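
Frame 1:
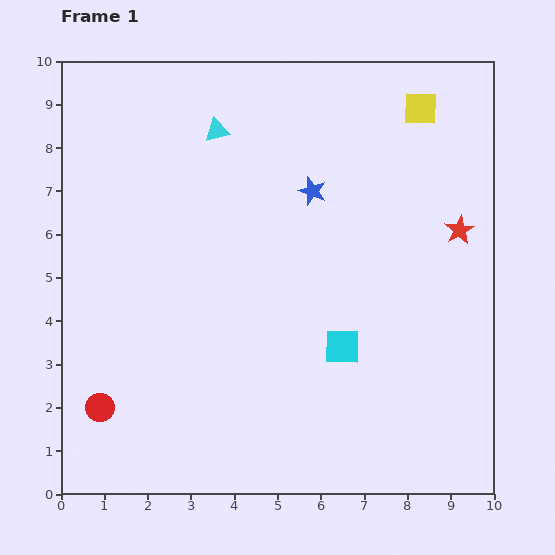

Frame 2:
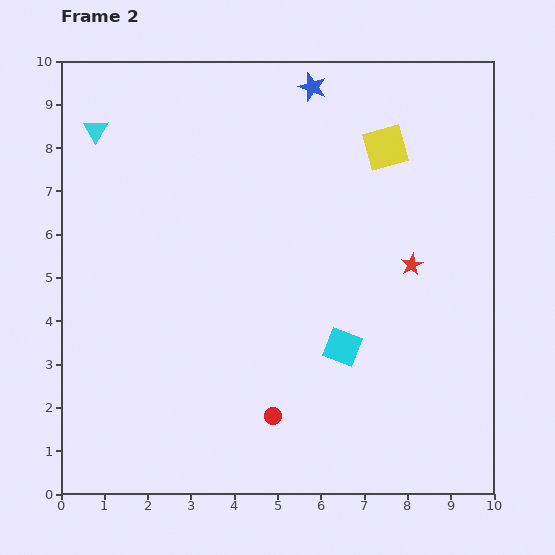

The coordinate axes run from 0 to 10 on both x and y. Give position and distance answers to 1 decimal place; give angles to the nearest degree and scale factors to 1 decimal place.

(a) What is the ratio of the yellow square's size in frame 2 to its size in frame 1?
1.3×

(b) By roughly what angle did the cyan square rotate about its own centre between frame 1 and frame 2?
20° clockwise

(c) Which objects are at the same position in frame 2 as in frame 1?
the cyan square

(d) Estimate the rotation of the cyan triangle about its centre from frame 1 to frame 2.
47° counter-clockwise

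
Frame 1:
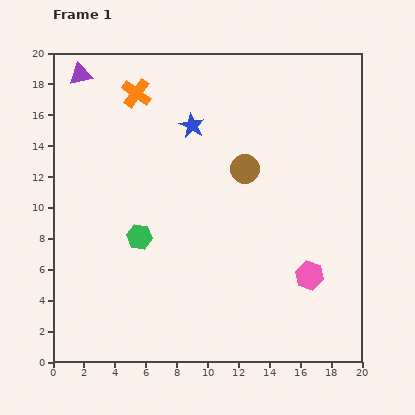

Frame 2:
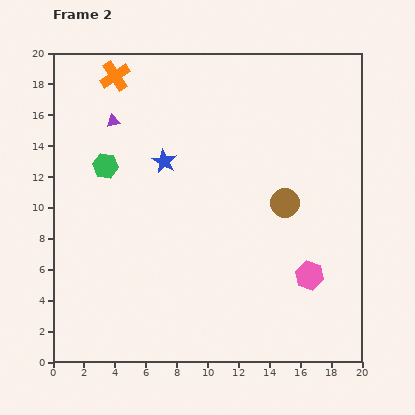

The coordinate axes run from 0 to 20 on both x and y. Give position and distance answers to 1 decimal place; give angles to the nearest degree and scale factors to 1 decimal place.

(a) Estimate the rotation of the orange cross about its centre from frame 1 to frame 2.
21° clockwise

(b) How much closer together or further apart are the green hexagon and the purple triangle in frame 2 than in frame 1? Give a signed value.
-8.3

Distance in frame 1: 11.2. Distance in frame 2: 2.9.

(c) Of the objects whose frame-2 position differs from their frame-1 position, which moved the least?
the orange cross

(moved 1.8)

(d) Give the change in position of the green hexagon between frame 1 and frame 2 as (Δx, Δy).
(-2.2, 4.6)

The green hexagon was at (5.6, 8.1) in frame 1 and (3.4, 12.7) in frame 2.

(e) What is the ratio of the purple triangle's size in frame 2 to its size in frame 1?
0.6×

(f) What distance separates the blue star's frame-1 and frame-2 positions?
2.9

The blue star moved from (9.0, 15.3) to (7.2, 13.0), a distance of √(1.8² + 2.3²) ≈ 2.9.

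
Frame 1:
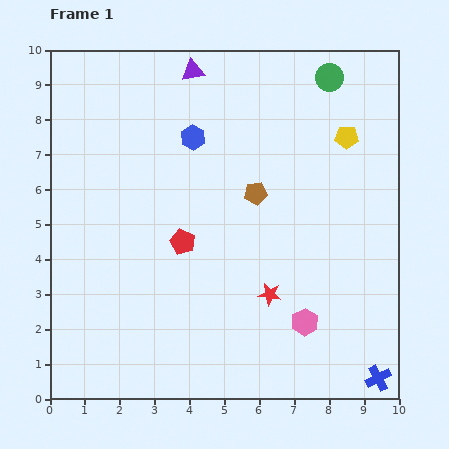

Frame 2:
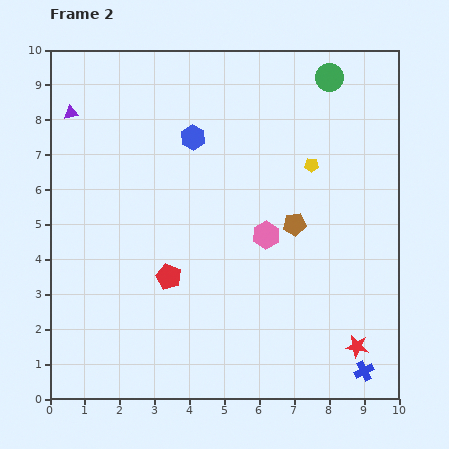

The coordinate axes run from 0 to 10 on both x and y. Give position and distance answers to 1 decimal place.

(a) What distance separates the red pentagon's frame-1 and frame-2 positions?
1.1

The red pentagon moved from (3.8, 4.5) to (3.4, 3.5), a distance of √(0.4² + 1.0²) ≈ 1.1.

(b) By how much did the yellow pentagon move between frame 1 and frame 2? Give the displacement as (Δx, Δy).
(-1.0, -0.8)

The yellow pentagon was at (8.5, 7.5) in frame 1 and (7.5, 6.7) in frame 2.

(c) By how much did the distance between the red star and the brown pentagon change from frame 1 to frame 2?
+1.0

Distance in frame 1: 2.9. Distance in frame 2: 3.9.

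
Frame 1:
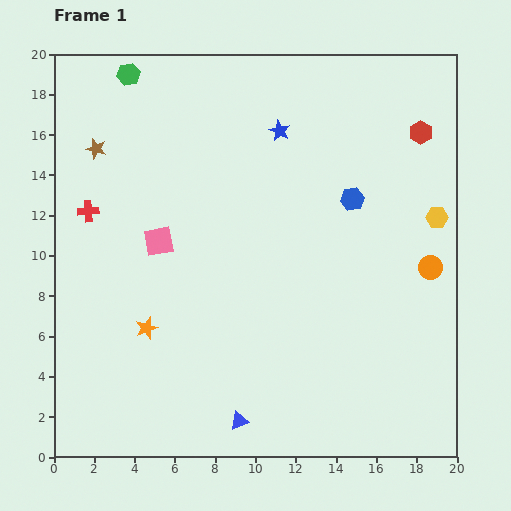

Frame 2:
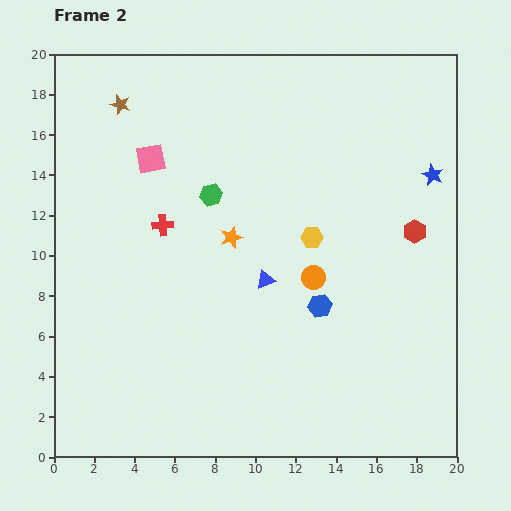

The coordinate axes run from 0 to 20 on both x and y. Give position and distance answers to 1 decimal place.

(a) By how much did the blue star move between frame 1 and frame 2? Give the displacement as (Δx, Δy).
(7.6, -2.2)

The blue star was at (11.2, 16.2) in frame 1 and (18.8, 14.0) in frame 2.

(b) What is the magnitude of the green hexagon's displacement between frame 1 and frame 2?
7.3

The green hexagon moved from (3.7, 19.0) to (7.8, 13.0), a distance of √(4.1² + 6.0²) ≈ 7.3.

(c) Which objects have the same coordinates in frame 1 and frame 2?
none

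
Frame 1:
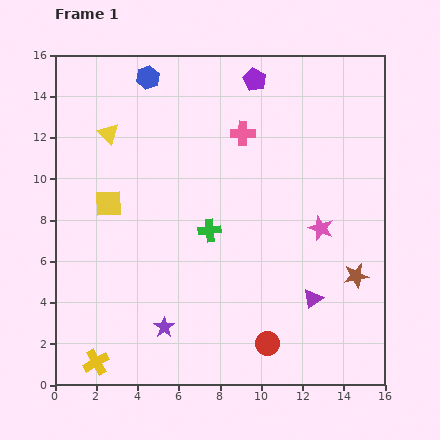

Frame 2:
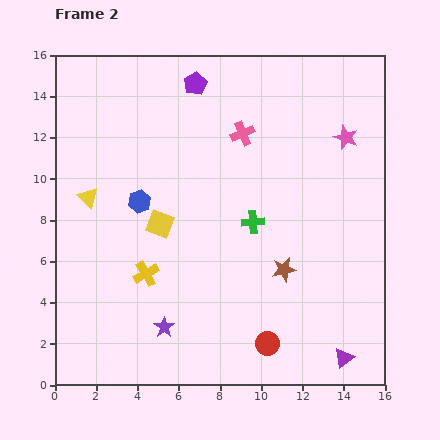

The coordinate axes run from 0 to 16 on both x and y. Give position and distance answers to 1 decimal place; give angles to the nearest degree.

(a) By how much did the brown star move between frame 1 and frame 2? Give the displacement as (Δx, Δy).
(-3.5, 0.3)

The brown star was at (14.6, 5.3) in frame 1 and (11.1, 5.6) in frame 2.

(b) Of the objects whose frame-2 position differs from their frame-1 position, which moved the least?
the green cross

(moved 2.1)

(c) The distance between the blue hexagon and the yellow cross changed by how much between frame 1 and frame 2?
-10.5

Distance in frame 1: 14.0. Distance in frame 2: 3.5.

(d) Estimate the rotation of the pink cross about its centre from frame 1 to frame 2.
24° counter-clockwise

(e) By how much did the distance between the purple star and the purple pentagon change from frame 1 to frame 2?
-0.9

Distance in frame 1: 12.8. Distance in frame 2: 11.9.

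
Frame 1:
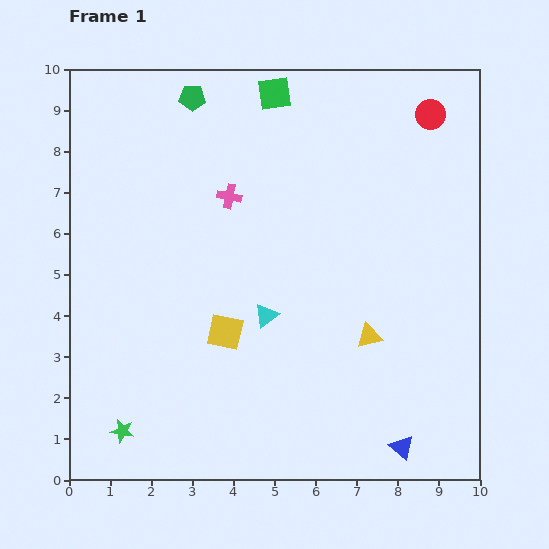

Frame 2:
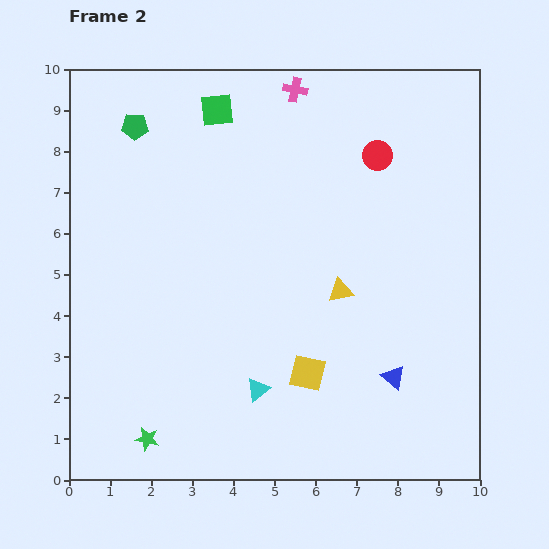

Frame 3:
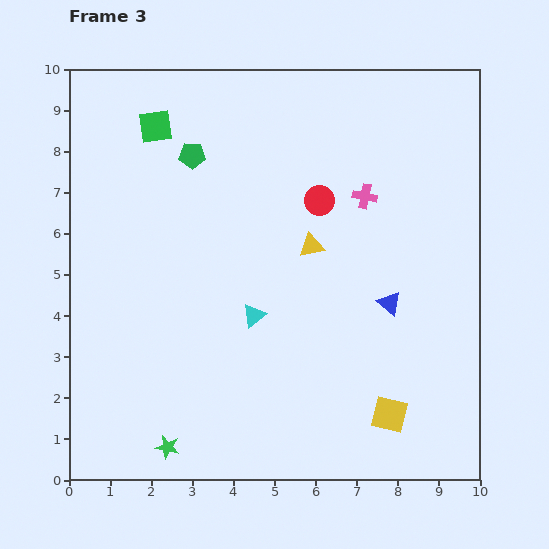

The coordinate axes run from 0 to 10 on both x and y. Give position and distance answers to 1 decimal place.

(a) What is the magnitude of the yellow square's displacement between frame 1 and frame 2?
2.2

The yellow square moved from (3.8, 3.6) to (5.8, 2.6), a distance of √(2.0² + 1.0²) ≈ 2.2.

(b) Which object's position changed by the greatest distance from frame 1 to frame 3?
the yellow square

(moved 4.5; next 3.5)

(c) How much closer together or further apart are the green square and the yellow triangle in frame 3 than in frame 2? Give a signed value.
-0.5

Distance in frame 2: 5.3. Distance in frame 3: 4.8.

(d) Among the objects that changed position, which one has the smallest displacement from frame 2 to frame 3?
the green star

(moved 0.5)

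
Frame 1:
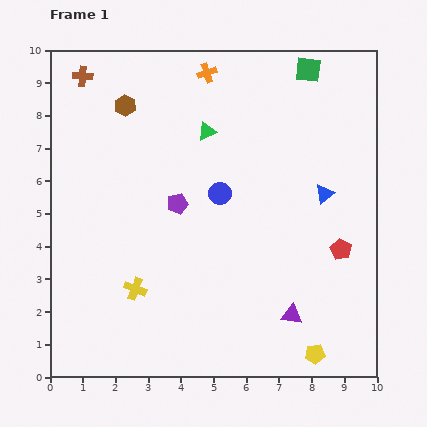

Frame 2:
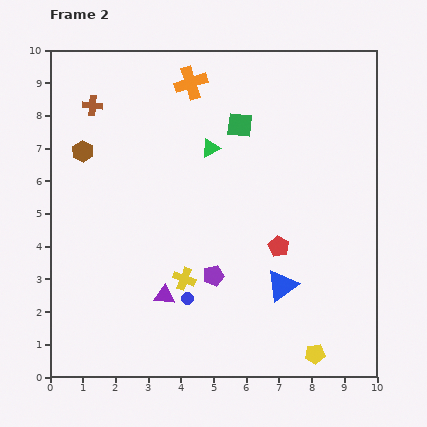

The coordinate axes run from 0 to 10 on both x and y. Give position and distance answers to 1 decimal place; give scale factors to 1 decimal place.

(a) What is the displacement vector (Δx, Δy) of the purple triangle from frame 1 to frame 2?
(-3.9, 0.6)

The purple triangle was at (7.4, 1.9) in frame 1 and (3.5, 2.5) in frame 2.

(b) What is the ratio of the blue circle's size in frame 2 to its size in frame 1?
0.6×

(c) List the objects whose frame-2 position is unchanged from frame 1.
the yellow pentagon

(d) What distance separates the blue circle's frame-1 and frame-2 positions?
3.4

The blue circle moved from (5.2, 5.6) to (4.2, 2.4), a distance of √(1.0² + 3.2²) ≈ 3.4.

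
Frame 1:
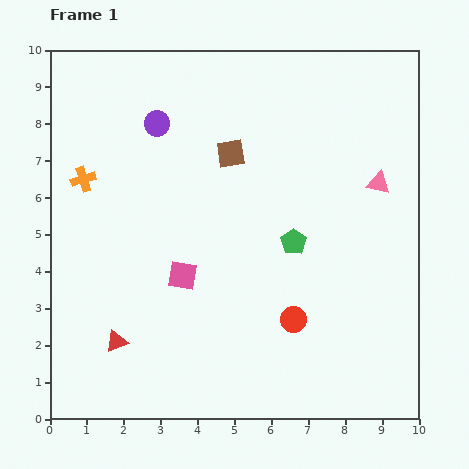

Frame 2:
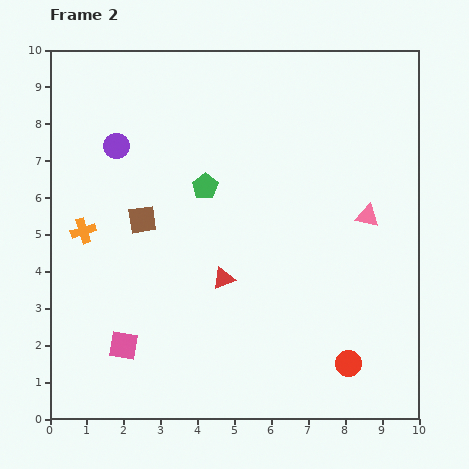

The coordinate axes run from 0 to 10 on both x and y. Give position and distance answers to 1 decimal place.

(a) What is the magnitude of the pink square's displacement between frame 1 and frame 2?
2.5

The pink square moved from (3.6, 3.9) to (2.0, 2.0), a distance of √(1.6² + 1.9²) ≈ 2.5.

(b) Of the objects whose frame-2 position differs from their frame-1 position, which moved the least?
the pink triangle

(moved 0.9)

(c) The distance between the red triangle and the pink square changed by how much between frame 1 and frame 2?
+0.7

Distance in frame 1: 2.5. Distance in frame 2: 3.2.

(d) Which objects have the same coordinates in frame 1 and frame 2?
none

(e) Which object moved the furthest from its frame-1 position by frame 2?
the red triangle

(moved 3.4; next 3.0)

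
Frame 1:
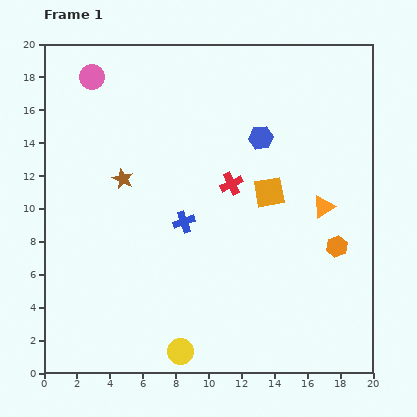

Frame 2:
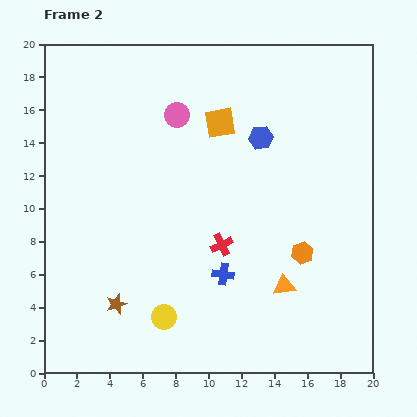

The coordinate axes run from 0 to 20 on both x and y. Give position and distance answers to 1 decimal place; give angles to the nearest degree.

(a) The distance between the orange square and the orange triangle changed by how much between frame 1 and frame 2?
+7.2

Distance in frame 1: 3.4. Distance in frame 2: 10.6.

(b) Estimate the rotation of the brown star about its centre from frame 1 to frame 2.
28° clockwise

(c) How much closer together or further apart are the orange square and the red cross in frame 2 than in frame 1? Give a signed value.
+5.0

Distance in frame 1: 2.4. Distance in frame 2: 7.4.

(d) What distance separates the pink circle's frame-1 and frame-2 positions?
5.7

The pink circle moved from (2.9, 18.0) to (8.1, 15.7), a distance of √(5.2² + 2.3²) ≈ 5.7.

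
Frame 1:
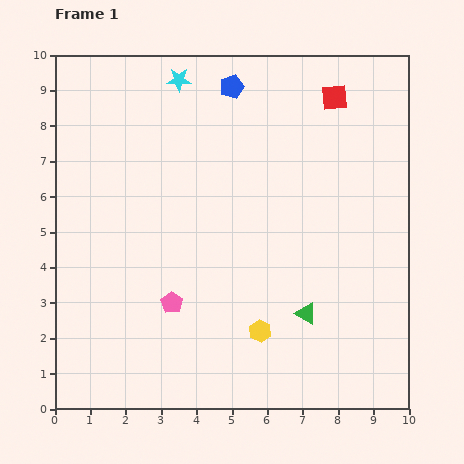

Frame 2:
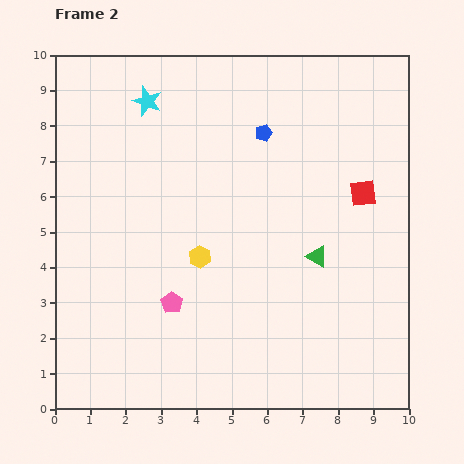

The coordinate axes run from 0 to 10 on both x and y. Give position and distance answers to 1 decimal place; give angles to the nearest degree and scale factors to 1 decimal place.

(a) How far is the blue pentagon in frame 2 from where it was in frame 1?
1.6

The blue pentagon moved from (5.0, 9.1) to (5.9, 7.8), a distance of √(0.9² + 1.3²) ≈ 1.6.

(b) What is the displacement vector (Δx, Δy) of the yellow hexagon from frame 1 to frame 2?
(-1.7, 2.1)

The yellow hexagon was at (5.8, 2.2) in frame 1 and (4.1, 4.3) in frame 2.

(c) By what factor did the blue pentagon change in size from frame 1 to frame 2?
0.7×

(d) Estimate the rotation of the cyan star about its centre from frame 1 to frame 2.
21° clockwise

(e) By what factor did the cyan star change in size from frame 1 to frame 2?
1.3×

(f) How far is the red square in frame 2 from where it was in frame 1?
2.8

The red square moved from (7.9, 8.8) to (8.7, 6.1), a distance of √(0.8² + 2.7²) ≈ 2.8.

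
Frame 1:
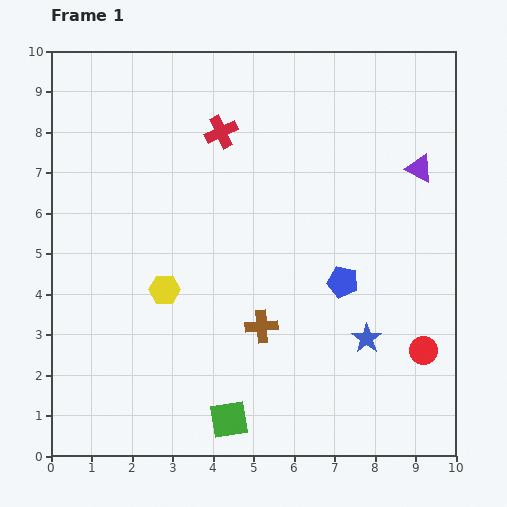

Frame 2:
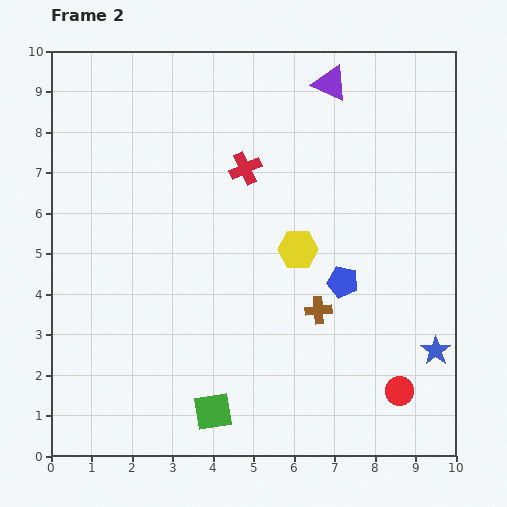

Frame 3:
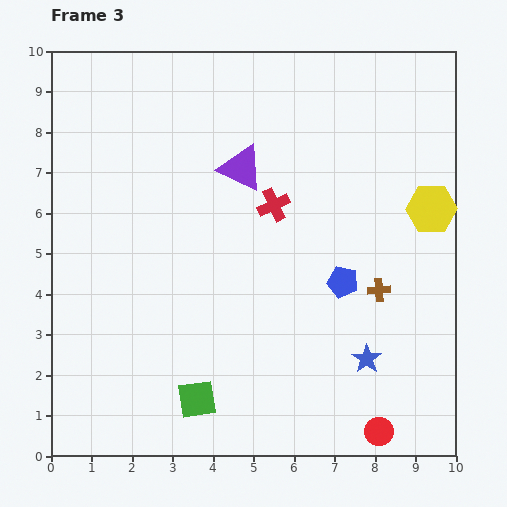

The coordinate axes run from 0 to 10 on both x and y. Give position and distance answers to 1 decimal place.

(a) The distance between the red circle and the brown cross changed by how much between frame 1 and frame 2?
-1.2

Distance in frame 1: 4.0. Distance in frame 2: 2.8.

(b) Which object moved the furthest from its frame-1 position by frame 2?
the yellow hexagon

(moved 3.4; next 3.0)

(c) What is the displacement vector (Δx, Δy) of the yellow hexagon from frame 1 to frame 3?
(6.6, 2.0)

The yellow hexagon was at (2.8, 4.1) in frame 1 and (9.4, 6.1) in frame 3.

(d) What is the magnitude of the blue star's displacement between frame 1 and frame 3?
0.5

The blue star moved from (7.8, 2.9) to (7.8, 2.4), a distance of √(0.0² + 0.5²) ≈ 0.5.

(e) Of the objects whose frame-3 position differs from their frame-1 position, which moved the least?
the blue star

(moved 0.5)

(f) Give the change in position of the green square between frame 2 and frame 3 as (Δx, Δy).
(-0.4, 0.3)

The green square was at (4.0, 1.1) in frame 2 and (3.6, 1.4) in frame 3.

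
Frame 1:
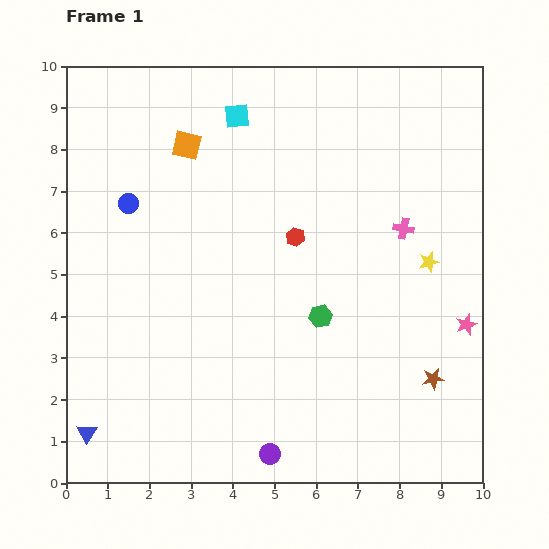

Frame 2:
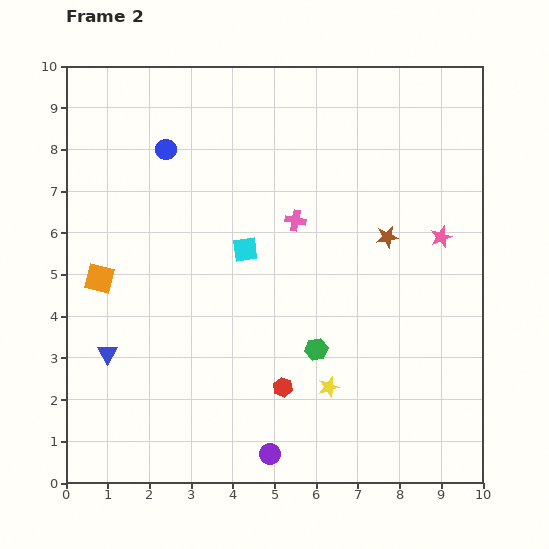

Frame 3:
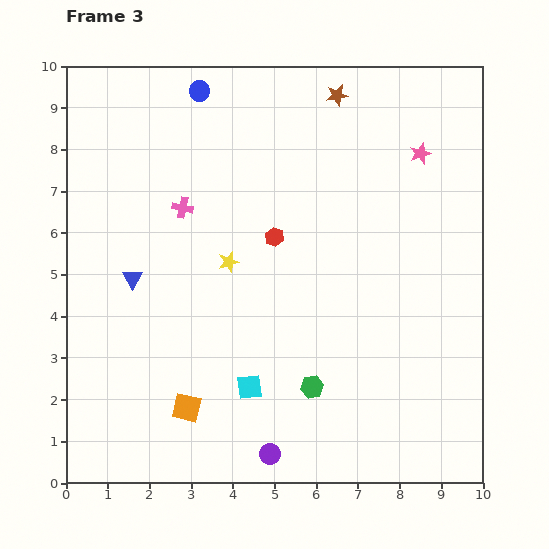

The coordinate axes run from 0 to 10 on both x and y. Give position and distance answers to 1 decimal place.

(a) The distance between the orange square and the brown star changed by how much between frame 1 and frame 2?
-1.1

Distance in frame 1: 8.1. Distance in frame 2: 7.0.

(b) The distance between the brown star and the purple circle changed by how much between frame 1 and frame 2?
+1.6

Distance in frame 1: 4.3. Distance in frame 2: 5.9.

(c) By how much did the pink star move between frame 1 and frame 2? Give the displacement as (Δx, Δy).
(-0.6, 2.1)

The pink star was at (9.6, 3.8) in frame 1 and (9.0, 5.9) in frame 2.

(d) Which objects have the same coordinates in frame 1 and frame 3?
the purple circle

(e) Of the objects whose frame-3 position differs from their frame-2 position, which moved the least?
the green hexagon

(moved 0.9)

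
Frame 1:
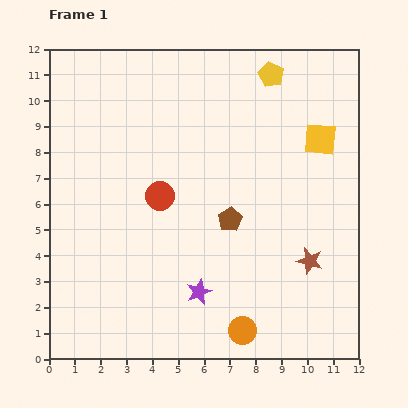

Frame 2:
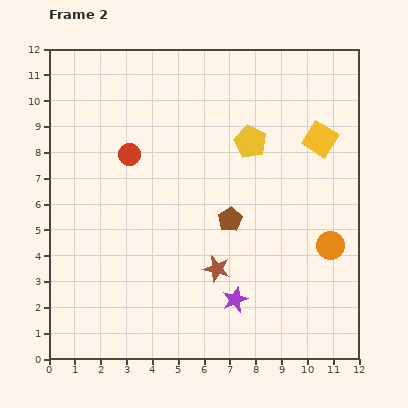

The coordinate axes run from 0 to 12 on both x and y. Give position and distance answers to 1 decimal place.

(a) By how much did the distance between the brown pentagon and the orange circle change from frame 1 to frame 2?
-0.3

Distance in frame 1: 4.3. Distance in frame 2: 4.0.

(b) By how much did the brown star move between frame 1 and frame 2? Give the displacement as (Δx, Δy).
(-3.6, -0.3)

The brown star was at (10.1, 3.8) in frame 1 and (6.5, 3.5) in frame 2.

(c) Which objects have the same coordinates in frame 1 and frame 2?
the brown pentagon, the yellow square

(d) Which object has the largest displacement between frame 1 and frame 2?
the orange circle

(moved 4.7; next 3.6)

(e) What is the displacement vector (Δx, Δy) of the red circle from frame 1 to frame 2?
(-1.2, 1.6)

The red circle was at (4.3, 6.3) in frame 1 and (3.1, 7.9) in frame 2.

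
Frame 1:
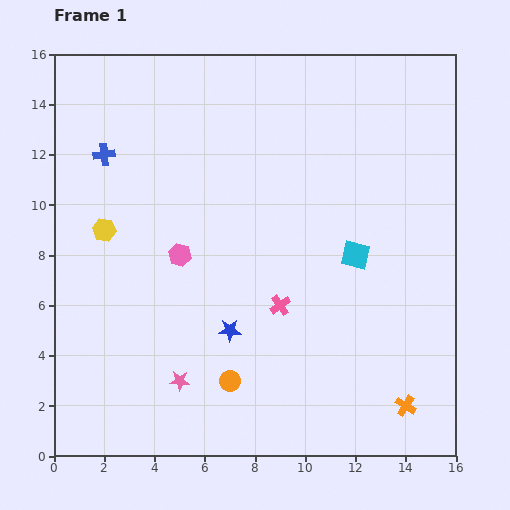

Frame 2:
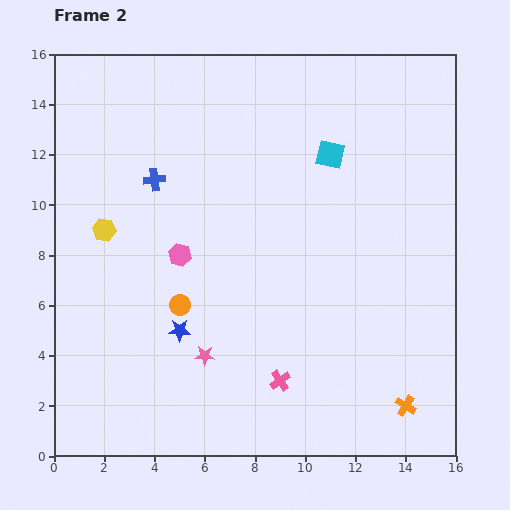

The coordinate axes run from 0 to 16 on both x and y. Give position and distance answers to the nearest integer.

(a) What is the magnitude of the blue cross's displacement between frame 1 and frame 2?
2

The blue cross moved from (2, 12) to (4, 11), a distance of √(2² + 1²) ≈ 2.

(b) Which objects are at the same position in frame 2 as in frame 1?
the yellow hexagon, the orange cross, the pink hexagon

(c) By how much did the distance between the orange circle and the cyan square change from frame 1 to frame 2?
+1

Distance in frame 1: 7. Distance in frame 2: 8.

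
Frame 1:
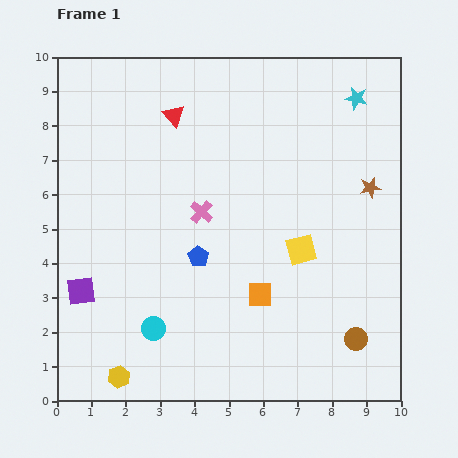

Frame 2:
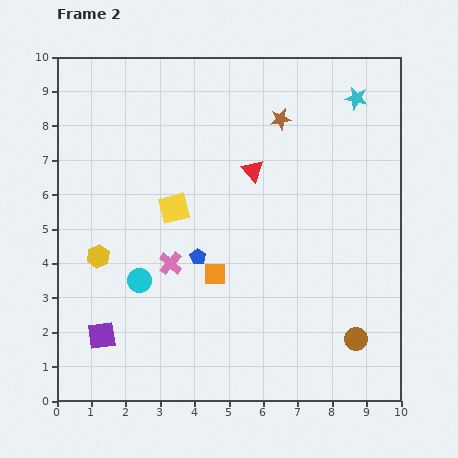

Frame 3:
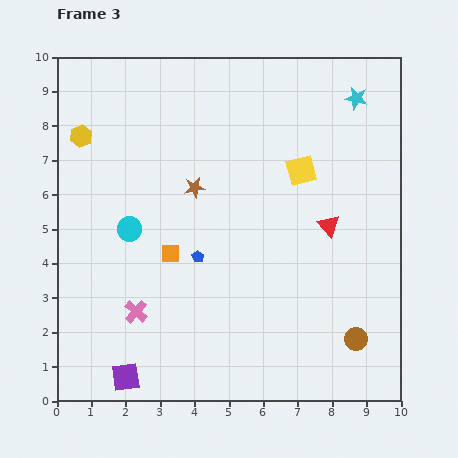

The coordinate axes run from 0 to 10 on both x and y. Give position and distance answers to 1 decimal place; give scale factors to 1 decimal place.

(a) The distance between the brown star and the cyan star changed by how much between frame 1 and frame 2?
-0.3

Distance in frame 1: 2.6. Distance in frame 2: 2.3.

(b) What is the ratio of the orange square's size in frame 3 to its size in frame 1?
0.7×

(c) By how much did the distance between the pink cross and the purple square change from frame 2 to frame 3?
-1.0

Distance in frame 2: 2.9. Distance in frame 3: 1.9.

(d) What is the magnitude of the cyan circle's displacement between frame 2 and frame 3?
1.5

The cyan circle moved from (2.4, 3.5) to (2.1, 5.0), a distance of √(0.3² + 1.5²) ≈ 1.5.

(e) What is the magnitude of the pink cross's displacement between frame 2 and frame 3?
1.7

The pink cross moved from (3.3, 4.0) to (2.3, 2.6), a distance of √(1.0² + 1.4²) ≈ 1.7.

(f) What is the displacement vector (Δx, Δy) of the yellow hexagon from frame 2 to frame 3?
(-0.5, 3.5)

The yellow hexagon was at (1.2, 4.2) in frame 2 and (0.7, 7.7) in frame 3.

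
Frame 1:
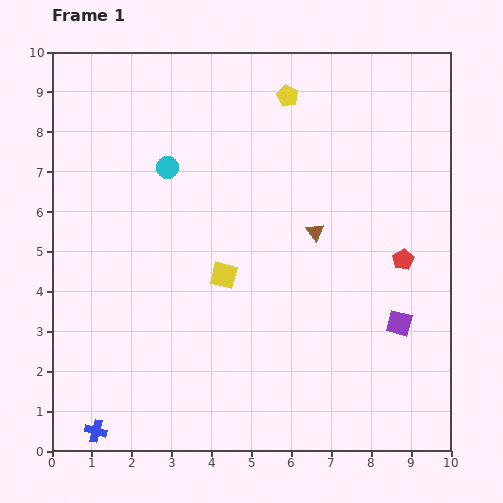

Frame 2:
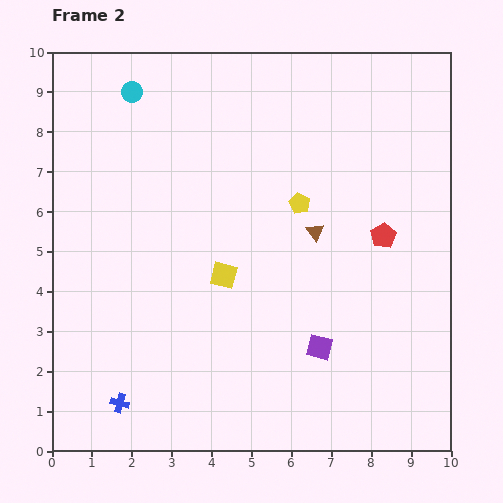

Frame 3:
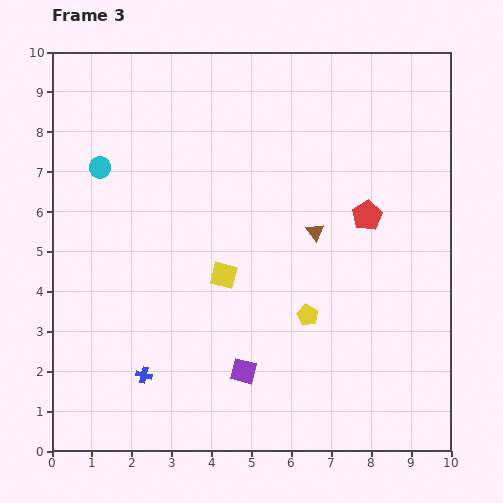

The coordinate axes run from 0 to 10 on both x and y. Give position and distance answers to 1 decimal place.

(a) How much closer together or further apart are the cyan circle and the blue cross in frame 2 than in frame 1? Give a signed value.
+1.0

Distance in frame 1: 6.8. Distance in frame 2: 7.8.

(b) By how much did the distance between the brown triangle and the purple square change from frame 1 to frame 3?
+0.8

Distance in frame 1: 3.1. Distance in frame 3: 3.9.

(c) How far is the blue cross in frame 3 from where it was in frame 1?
1.8

The blue cross moved from (1.1, 0.5) to (2.3, 1.9), a distance of √(1.2² + 1.4²) ≈ 1.8.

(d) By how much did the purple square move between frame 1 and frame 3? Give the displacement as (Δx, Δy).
(-3.9, -1.2)

The purple square was at (8.7, 3.2) in frame 1 and (4.8, 2.0) in frame 3.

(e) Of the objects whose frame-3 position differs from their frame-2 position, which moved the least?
the red pentagon

(moved 0.6)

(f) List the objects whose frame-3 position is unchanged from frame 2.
the brown triangle, the yellow square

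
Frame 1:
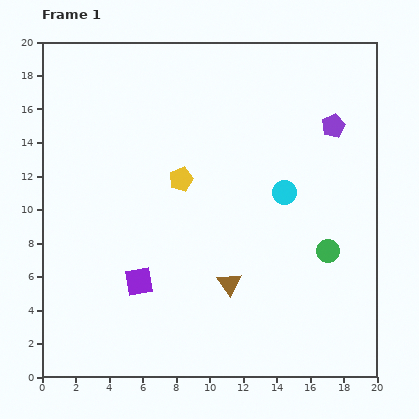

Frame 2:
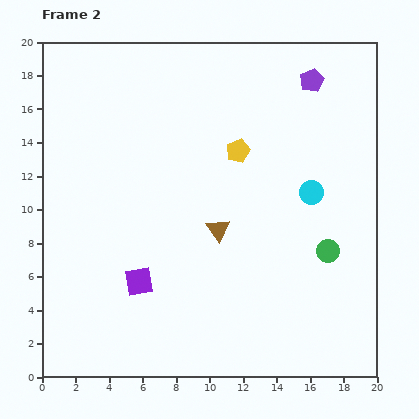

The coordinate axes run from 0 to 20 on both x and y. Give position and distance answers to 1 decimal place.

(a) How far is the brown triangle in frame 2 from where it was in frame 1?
3.3

The brown triangle moved from (11.2, 5.6) to (10.5, 8.8), a distance of √(0.7² + 3.2²) ≈ 3.3.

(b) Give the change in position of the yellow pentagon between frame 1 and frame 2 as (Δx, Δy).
(3.4, 1.7)

The yellow pentagon was at (8.3, 11.8) in frame 1 and (11.7, 13.5) in frame 2.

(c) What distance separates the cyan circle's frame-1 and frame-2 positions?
1.6

The cyan circle moved from (14.5, 11.0) to (16.1, 11.0), a distance of √(1.6² + 0.0²) ≈ 1.6.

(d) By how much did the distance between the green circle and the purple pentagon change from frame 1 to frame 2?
+2.7

Distance in frame 1: 7.5. Distance in frame 2: 10.2.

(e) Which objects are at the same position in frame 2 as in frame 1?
the green circle, the purple square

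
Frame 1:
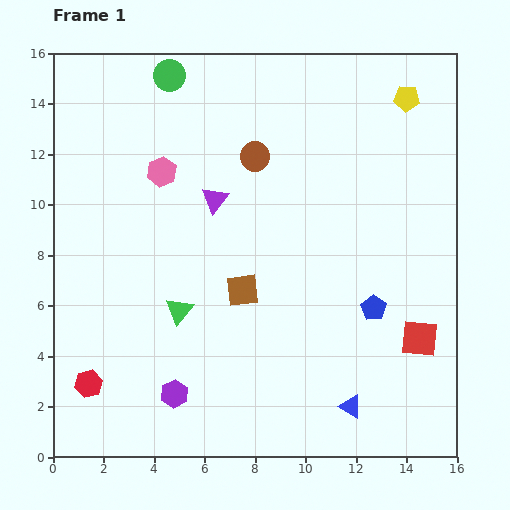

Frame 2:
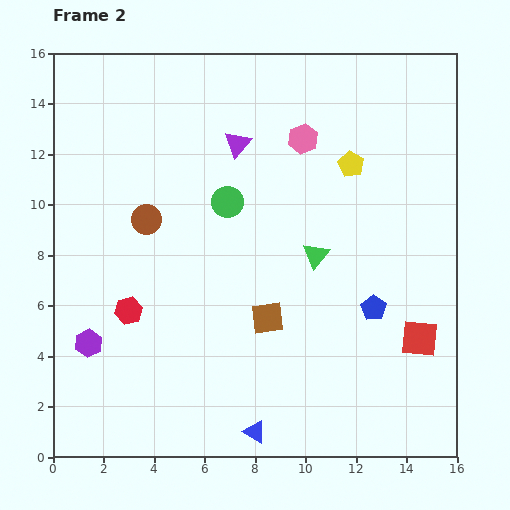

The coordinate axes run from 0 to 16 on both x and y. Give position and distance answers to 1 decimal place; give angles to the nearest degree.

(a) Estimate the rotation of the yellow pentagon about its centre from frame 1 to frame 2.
25° clockwise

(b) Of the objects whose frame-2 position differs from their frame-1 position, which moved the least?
the brown square

(moved 1.5)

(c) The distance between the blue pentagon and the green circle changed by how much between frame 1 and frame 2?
-5.1

Distance in frame 1: 12.3. Distance in frame 2: 7.2.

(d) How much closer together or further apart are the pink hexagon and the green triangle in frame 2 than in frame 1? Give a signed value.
-0.9

Distance in frame 1: 5.5. Distance in frame 2: 4.6.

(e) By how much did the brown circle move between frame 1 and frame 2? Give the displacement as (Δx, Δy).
(-4.3, -2.5)

The brown circle was at (8.0, 11.9) in frame 1 and (3.7, 9.4) in frame 2.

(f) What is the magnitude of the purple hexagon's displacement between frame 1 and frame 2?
3.9

The purple hexagon moved from (4.8, 2.5) to (1.4, 4.5), a distance of √(3.4² + 2.0²) ≈ 3.9.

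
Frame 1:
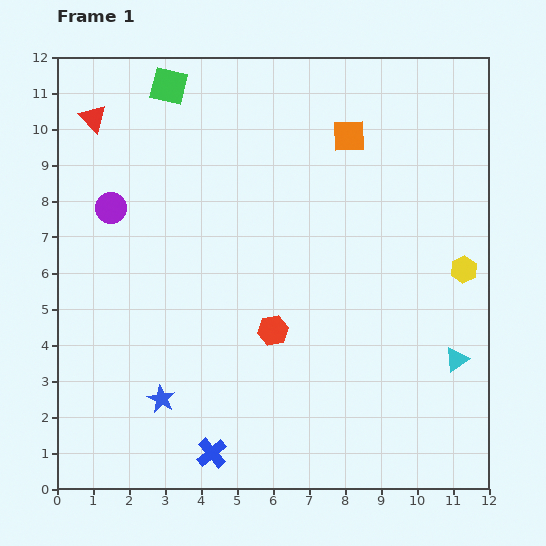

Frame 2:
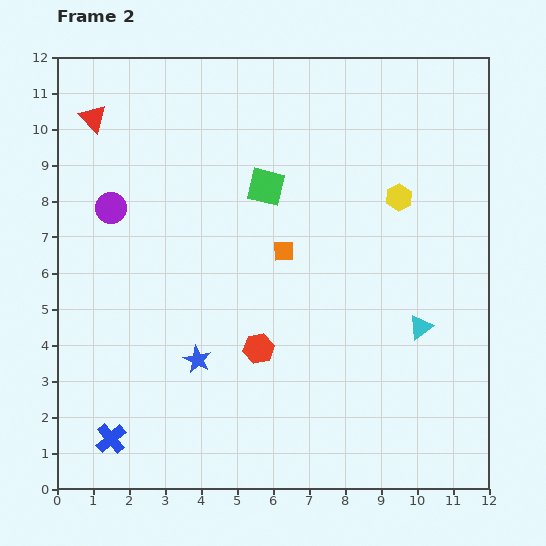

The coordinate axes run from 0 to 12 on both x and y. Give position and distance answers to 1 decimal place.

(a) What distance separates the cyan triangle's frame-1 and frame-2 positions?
1.3

The cyan triangle moved from (11.1, 3.6) to (10.1, 4.5), a distance of √(1.0² + 0.9²) ≈ 1.3.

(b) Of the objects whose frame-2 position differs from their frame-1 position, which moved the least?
the red hexagon

(moved 0.6)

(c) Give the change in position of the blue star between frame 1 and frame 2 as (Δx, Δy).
(1.0, 1.1)

The blue star was at (2.9, 2.5) in frame 1 and (3.9, 3.6) in frame 2.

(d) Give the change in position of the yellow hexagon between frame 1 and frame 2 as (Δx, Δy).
(-1.8, 2.0)

The yellow hexagon was at (11.3, 6.1) in frame 1 and (9.5, 8.1) in frame 2.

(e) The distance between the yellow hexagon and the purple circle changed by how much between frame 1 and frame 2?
-1.9

Distance in frame 1: 9.9. Distance in frame 2: 8.0.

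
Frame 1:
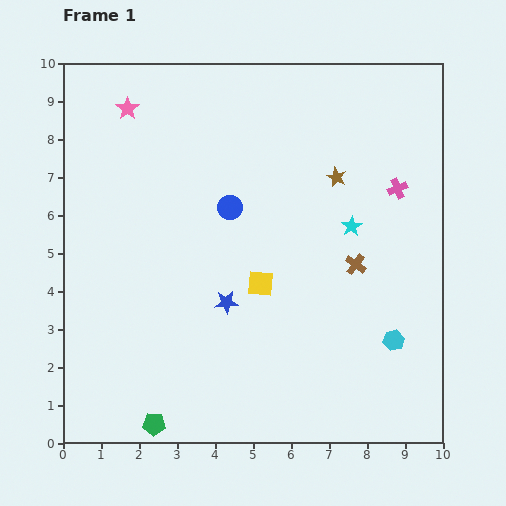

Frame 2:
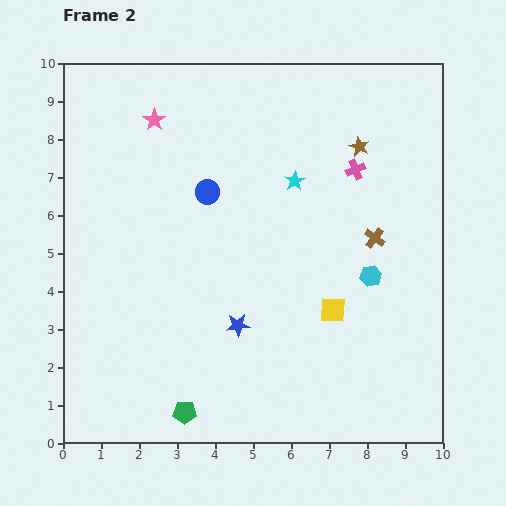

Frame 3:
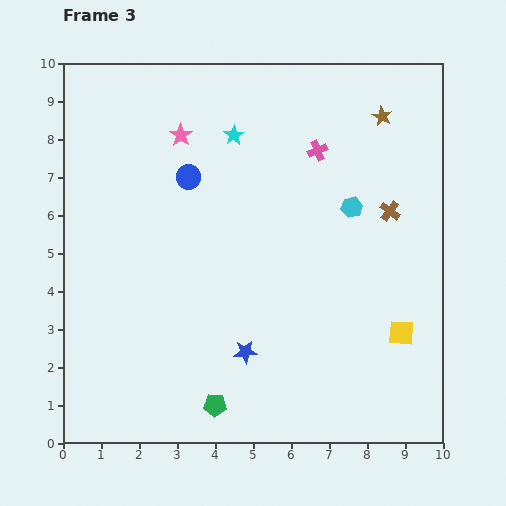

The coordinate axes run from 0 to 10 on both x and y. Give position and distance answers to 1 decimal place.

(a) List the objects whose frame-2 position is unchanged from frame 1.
none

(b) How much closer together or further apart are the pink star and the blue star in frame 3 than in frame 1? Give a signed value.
+0.2

Distance in frame 1: 5.7. Distance in frame 3: 5.9.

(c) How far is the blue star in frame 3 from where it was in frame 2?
0.7

The blue star moved from (4.6, 3.1) to (4.8, 2.4), a distance of √(0.2² + 0.7²) ≈ 0.7.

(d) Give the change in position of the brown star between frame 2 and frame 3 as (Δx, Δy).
(0.6, 0.8)

The brown star was at (7.8, 7.8) in frame 2 and (8.4, 8.6) in frame 3.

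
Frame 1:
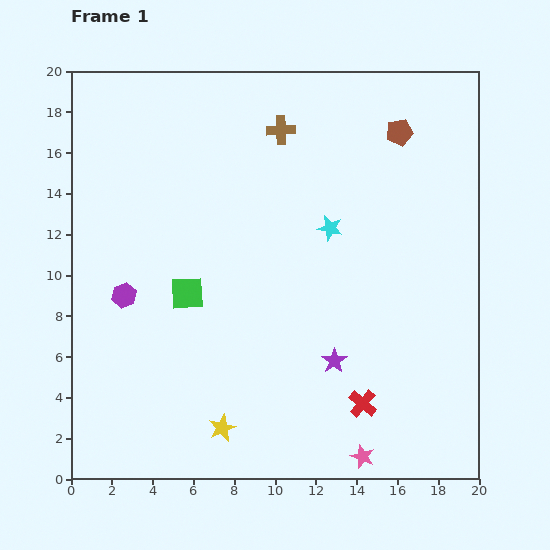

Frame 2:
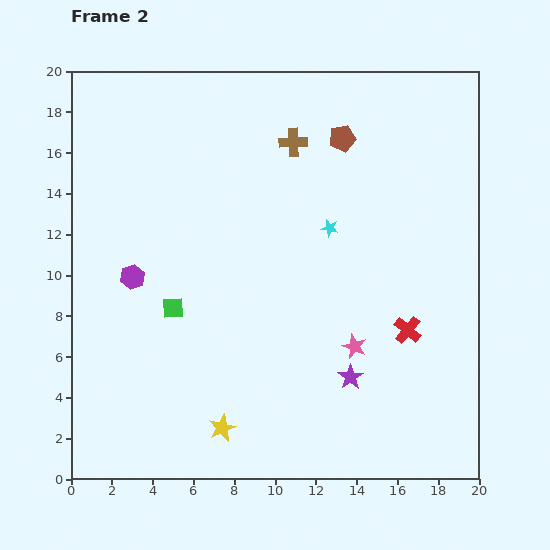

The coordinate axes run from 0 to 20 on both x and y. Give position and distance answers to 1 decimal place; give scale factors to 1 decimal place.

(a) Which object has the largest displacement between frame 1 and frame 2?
the pink star

(moved 5.4; next 4.2)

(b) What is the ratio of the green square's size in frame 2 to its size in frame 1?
0.6×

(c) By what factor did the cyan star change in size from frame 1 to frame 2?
0.7×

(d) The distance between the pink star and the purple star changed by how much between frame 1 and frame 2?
-3.4

Distance in frame 1: 4.9. Distance in frame 2: 1.5.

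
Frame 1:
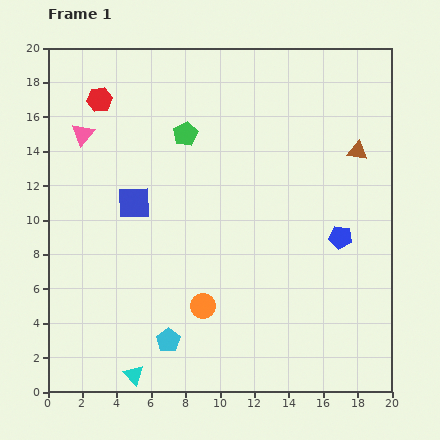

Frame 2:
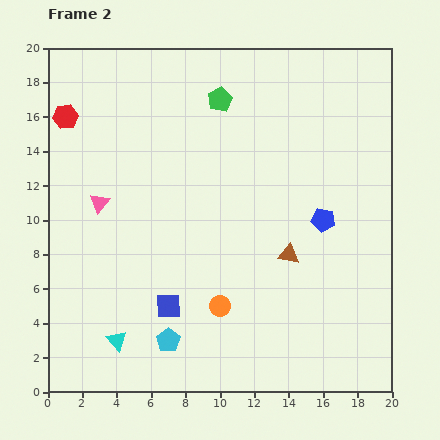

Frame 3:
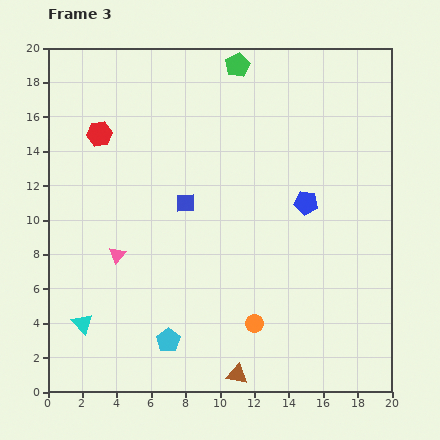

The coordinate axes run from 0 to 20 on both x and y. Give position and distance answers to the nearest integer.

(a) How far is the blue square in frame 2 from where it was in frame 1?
6

The blue square moved from (5, 11) to (7, 5), a distance of √(2² + 6²) ≈ 6.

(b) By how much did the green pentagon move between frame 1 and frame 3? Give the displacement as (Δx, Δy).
(3, 4)

The green pentagon was at (8, 15) in frame 1 and (11, 19) in frame 3.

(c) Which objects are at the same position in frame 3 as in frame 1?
the cyan pentagon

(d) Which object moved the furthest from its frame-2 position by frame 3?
the brown triangle

(moved 8; next 6)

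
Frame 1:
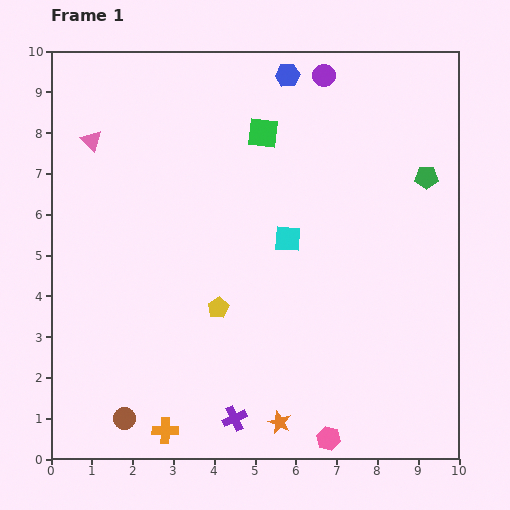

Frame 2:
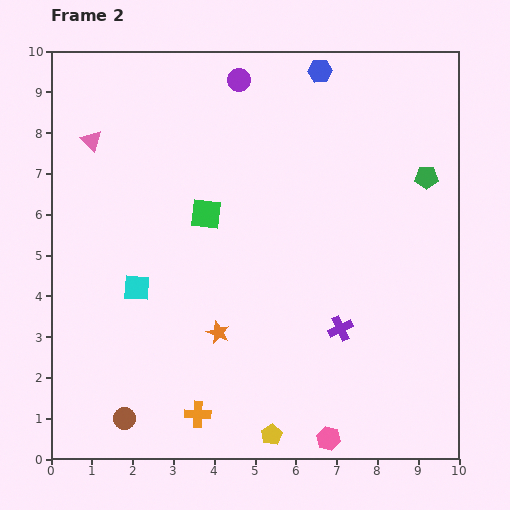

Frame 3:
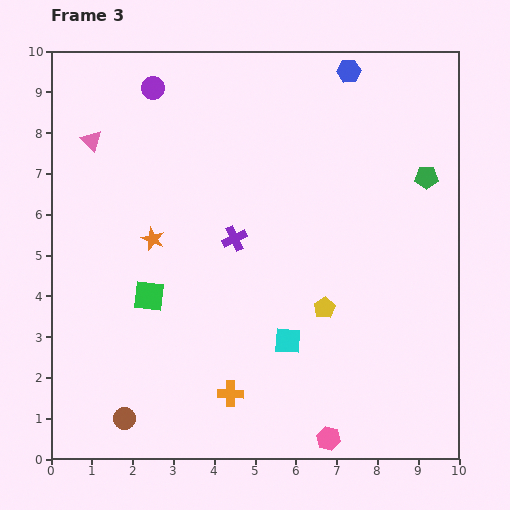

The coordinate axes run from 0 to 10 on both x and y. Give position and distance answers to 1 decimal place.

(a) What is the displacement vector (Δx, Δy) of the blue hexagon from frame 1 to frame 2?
(0.8, 0.1)

The blue hexagon was at (5.8, 9.4) in frame 1 and (6.6, 9.5) in frame 2.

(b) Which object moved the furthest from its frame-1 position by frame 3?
the orange star

(moved 5.5; next 4.9)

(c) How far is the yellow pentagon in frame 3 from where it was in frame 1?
2.6

The yellow pentagon moved from (4.1, 3.7) to (6.7, 3.7), a distance of √(2.6² + 0.0²) ≈ 2.6.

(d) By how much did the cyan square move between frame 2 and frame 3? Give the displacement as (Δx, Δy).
(3.7, -1.3)

The cyan square was at (2.1, 4.2) in frame 2 and (5.8, 2.9) in frame 3.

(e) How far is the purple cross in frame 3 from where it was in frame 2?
3.4

The purple cross moved from (7.1, 3.2) to (4.5, 5.4), a distance of √(2.6² + 2.2²) ≈ 3.4.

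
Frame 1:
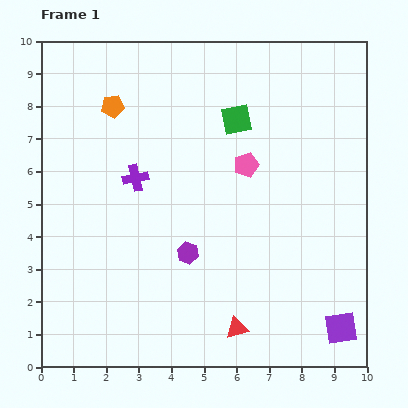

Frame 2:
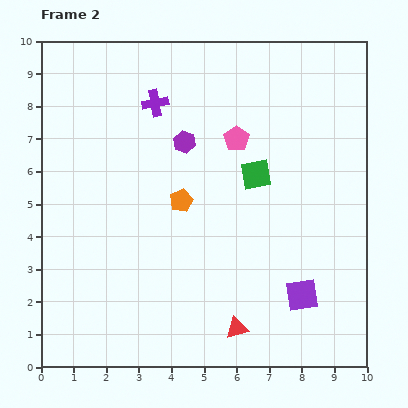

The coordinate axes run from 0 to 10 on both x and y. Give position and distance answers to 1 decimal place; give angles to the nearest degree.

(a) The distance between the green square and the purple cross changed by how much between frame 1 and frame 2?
+0.2

Distance in frame 1: 3.6. Distance in frame 2: 3.8.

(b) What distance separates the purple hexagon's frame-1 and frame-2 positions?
3.4

The purple hexagon moved from (4.5, 3.5) to (4.4, 6.9), a distance of √(0.1² + 3.4²) ≈ 3.4.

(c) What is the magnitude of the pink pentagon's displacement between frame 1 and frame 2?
0.9

The pink pentagon moved from (6.3, 6.2) to (6.0, 7.0), a distance of √(0.3² + 0.8²) ≈ 0.9.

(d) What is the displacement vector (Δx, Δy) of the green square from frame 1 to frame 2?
(0.6, -1.7)

The green square was at (6.0, 7.6) in frame 1 and (6.6, 5.9) in frame 2.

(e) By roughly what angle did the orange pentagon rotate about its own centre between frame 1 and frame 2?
17° counter-clockwise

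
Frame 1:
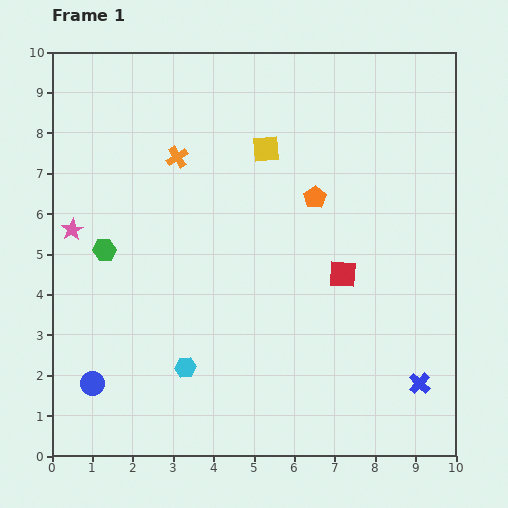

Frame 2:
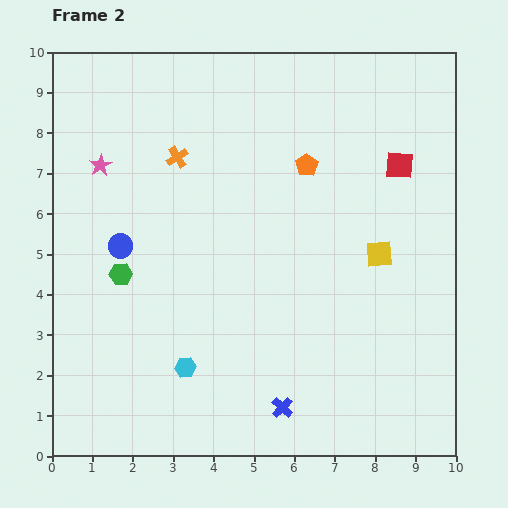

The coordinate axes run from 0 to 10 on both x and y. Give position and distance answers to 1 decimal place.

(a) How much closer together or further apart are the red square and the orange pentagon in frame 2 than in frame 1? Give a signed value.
+0.3

Distance in frame 1: 2.0. Distance in frame 2: 2.3.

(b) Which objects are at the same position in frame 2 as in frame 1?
the cyan hexagon, the orange cross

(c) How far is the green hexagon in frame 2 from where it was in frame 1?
0.7

The green hexagon moved from (1.3, 5.1) to (1.7, 4.5), a distance of √(0.4² + 0.6²) ≈ 0.7.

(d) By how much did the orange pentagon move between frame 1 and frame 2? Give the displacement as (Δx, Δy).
(-0.2, 0.8)

The orange pentagon was at (6.5, 6.4) in frame 1 and (6.3, 7.2) in frame 2.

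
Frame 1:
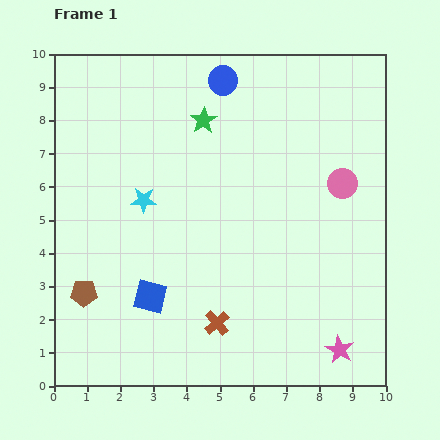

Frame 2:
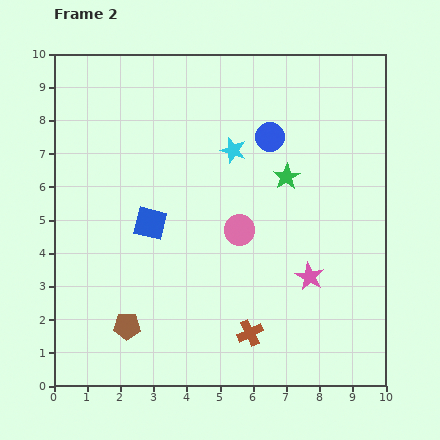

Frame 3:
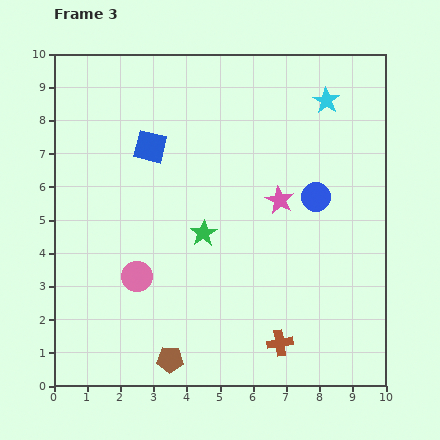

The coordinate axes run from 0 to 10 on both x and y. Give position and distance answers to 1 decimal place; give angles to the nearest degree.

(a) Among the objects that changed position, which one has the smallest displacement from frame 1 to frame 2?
the brown cross

(moved 1.0)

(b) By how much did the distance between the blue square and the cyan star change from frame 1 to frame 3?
+2.6

Distance in frame 1: 2.9. Distance in frame 3: 5.5.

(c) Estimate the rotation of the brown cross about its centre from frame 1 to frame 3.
33° clockwise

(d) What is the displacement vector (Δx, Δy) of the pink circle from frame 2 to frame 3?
(-3.1, -1.4)

The pink circle was at (5.6, 4.7) in frame 2 and (2.5, 3.3) in frame 3.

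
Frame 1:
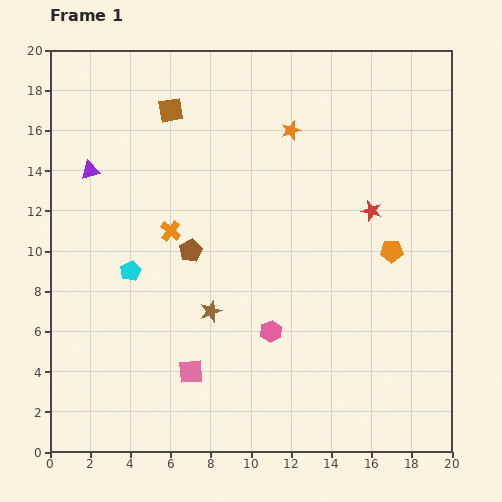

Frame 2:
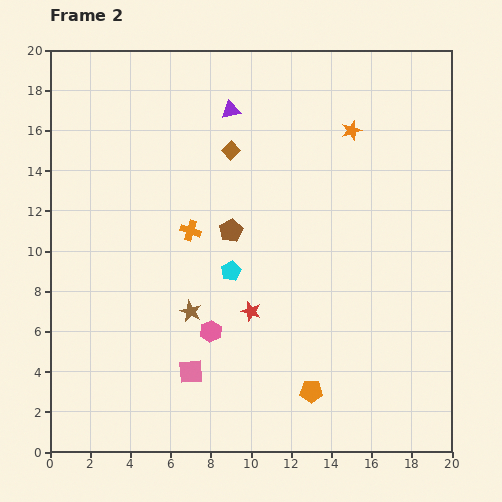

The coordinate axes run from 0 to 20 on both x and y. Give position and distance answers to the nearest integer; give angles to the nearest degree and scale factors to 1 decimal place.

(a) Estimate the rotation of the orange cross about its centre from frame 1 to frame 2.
22° counter-clockwise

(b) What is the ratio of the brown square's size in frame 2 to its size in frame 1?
0.7×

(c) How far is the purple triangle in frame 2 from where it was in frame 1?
8

The purple triangle moved from (2, 14) to (9, 17), a distance of √(7² + 3²) ≈ 8.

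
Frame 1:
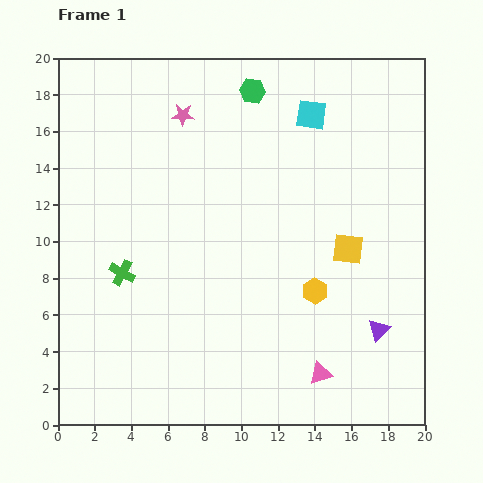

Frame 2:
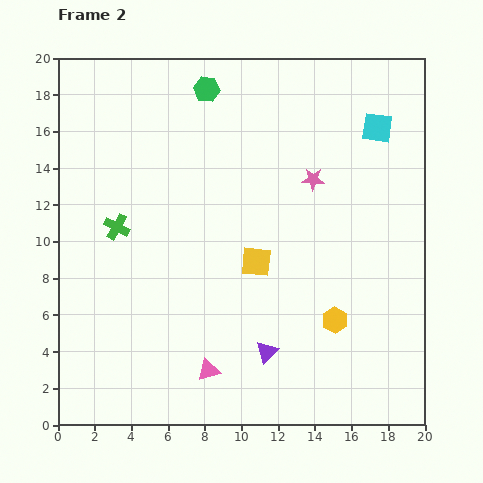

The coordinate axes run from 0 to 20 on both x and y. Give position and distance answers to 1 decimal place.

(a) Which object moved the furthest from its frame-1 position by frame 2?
the pink star

(moved 7.9; next 6.2)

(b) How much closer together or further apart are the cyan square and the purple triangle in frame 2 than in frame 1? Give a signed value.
+1.3

Distance in frame 1: 12.3. Distance in frame 2: 13.6.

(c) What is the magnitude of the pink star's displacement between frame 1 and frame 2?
7.9

The pink star moved from (6.8, 16.9) to (13.9, 13.4), a distance of √(7.1² + 3.5²) ≈ 7.9.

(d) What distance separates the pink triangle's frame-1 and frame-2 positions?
6.1

The pink triangle moved from (14.3, 2.8) to (8.2, 3.0), a distance of √(6.1² + 0.2²) ≈ 6.1.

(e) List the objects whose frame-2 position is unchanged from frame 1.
none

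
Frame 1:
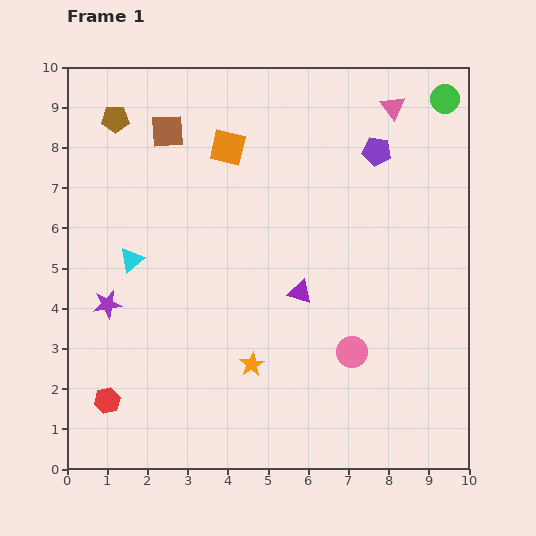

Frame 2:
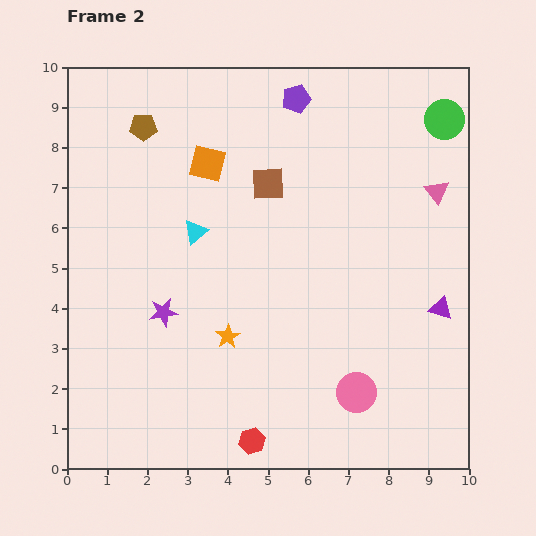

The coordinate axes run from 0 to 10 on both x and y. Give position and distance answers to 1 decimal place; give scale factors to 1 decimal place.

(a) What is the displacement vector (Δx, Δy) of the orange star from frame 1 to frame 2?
(-0.6, 0.7)

The orange star was at (4.6, 2.6) in frame 1 and (4.0, 3.3) in frame 2.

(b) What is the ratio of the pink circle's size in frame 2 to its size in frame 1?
1.3×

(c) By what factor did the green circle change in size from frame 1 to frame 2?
1.4×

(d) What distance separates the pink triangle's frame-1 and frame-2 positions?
2.4

The pink triangle moved from (8.1, 9.0) to (9.2, 6.9), a distance of √(1.1² + 2.1²) ≈ 2.4.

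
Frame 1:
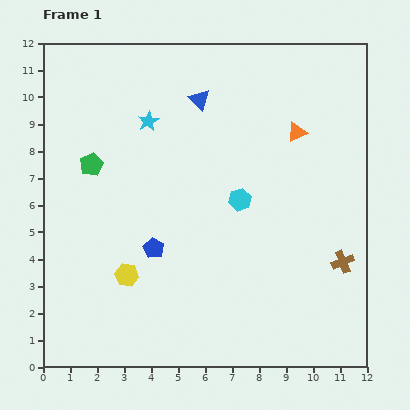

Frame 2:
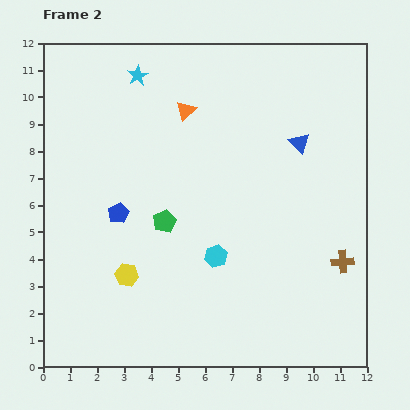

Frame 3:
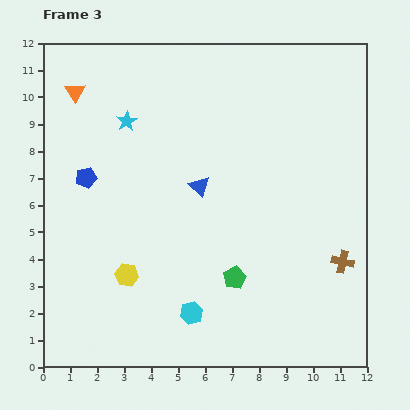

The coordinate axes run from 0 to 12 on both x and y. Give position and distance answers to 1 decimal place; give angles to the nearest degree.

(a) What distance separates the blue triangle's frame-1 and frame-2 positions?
4.0

The blue triangle moved from (5.8, 9.9) to (9.5, 8.3), a distance of √(3.7² + 1.6²) ≈ 4.0.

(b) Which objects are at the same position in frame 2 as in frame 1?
the yellow hexagon, the brown cross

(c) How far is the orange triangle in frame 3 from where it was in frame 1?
8.3

The orange triangle moved from (9.4, 8.7) to (1.2, 10.2), a distance of √(8.2² + 1.5²) ≈ 8.3.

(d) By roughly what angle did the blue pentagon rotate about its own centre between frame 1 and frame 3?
30° clockwise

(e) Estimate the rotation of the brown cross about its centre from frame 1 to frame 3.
34° clockwise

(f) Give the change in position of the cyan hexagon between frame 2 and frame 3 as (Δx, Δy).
(-0.9, -2.1)

The cyan hexagon was at (6.4, 4.1) in frame 2 and (5.5, 2.0) in frame 3.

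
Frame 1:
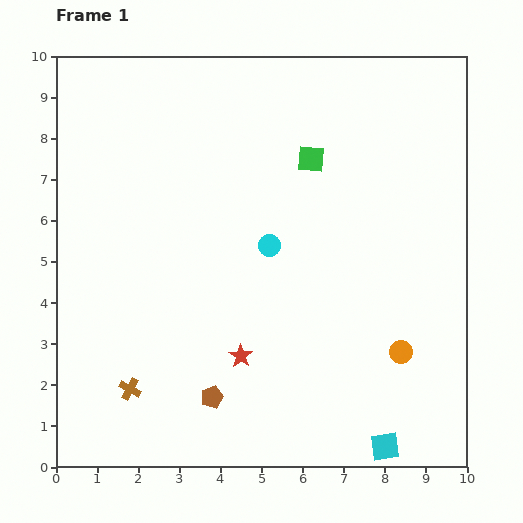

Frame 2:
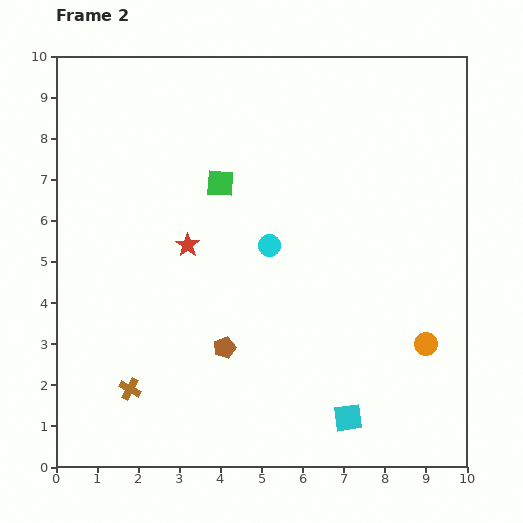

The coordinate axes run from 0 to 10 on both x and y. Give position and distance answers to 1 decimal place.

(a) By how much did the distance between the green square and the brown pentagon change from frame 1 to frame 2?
-2.3

Distance in frame 1: 6.3. Distance in frame 2: 4.0.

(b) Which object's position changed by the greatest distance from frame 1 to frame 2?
the red star

(moved 3.0; next 2.3)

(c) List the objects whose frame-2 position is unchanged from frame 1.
the cyan circle, the brown cross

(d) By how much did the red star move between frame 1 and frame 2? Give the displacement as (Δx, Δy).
(-1.3, 2.7)

The red star was at (4.5, 2.7) in frame 1 and (3.2, 5.4) in frame 2.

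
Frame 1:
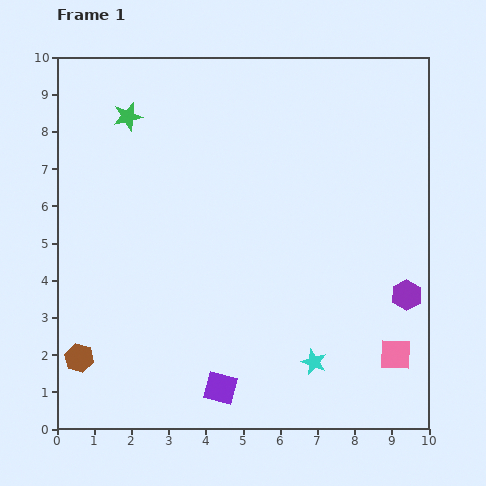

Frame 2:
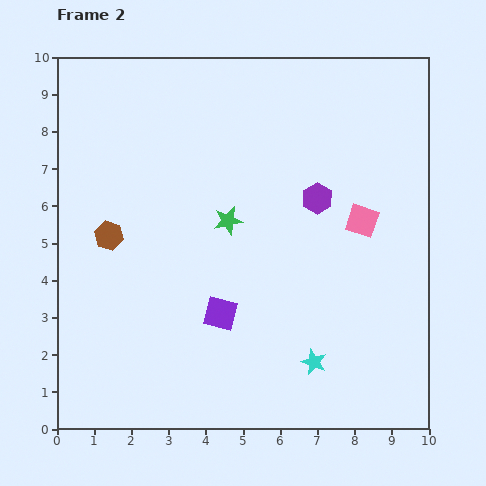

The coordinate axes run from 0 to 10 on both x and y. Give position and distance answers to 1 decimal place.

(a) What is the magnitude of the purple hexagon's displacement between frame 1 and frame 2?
3.5

The purple hexagon moved from (9.4, 3.6) to (7.0, 6.2), a distance of √(2.4² + 2.6²) ≈ 3.5.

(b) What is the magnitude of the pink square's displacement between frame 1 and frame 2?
3.7

The pink square moved from (9.1, 2.0) to (8.2, 5.6), a distance of √(0.9² + 3.6²) ≈ 3.7.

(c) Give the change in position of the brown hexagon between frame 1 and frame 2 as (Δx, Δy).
(0.8, 3.3)

The brown hexagon was at (0.6, 1.9) in frame 1 and (1.4, 5.2) in frame 2.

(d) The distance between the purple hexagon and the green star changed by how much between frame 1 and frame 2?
-6.4

Distance in frame 1: 8.9. Distance in frame 2: 2.5.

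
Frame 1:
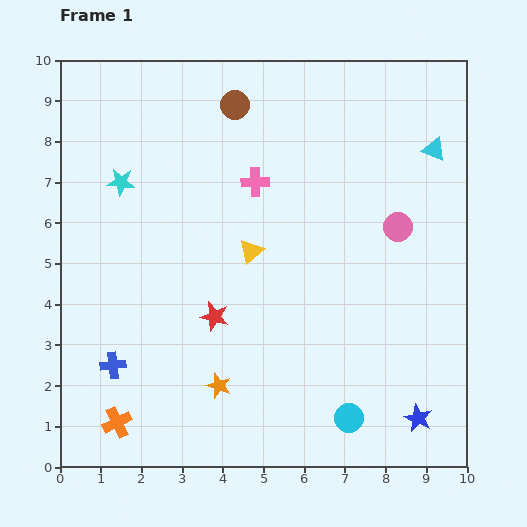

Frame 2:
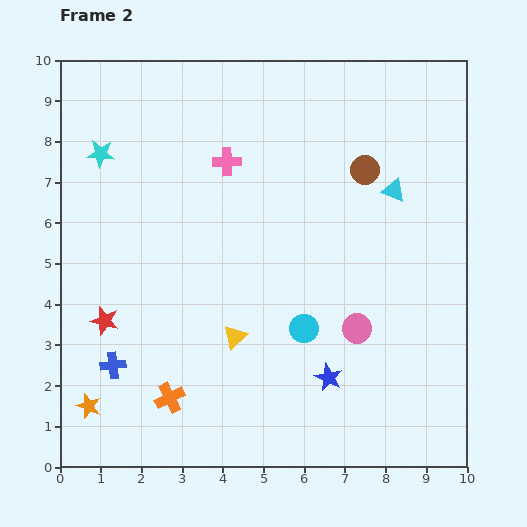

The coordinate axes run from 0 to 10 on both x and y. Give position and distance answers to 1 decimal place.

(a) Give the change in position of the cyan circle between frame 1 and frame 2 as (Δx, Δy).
(-1.1, 2.2)

The cyan circle was at (7.1, 1.2) in frame 1 and (6.0, 3.4) in frame 2.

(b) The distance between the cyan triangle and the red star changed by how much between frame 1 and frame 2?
+1.0

Distance in frame 1: 6.8. Distance in frame 2: 7.8.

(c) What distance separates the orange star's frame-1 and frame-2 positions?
3.2

The orange star moved from (3.9, 2.0) to (0.7, 1.5), a distance of √(3.2² + 0.5²) ≈ 3.2.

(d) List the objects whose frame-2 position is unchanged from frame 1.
the blue cross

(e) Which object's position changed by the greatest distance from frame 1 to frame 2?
the brown circle

(moved 3.6; next 3.2)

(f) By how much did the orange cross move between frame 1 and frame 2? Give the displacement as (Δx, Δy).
(1.3, 0.6)

The orange cross was at (1.4, 1.1) in frame 1 and (2.7, 1.7) in frame 2.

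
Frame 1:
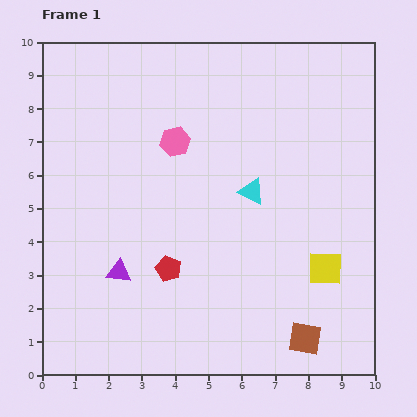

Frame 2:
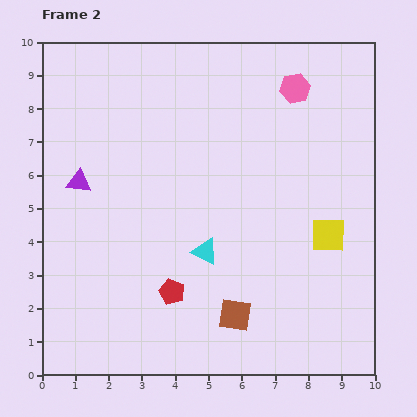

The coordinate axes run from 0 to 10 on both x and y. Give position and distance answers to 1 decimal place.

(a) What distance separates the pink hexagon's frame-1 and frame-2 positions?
3.9

The pink hexagon moved from (4.0, 7.0) to (7.6, 8.6), a distance of √(3.6² + 1.6²) ≈ 3.9.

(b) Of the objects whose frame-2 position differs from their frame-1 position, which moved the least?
the red pentagon

(moved 0.7)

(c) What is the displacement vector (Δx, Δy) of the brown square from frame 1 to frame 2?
(-2.1, 0.7)

The brown square was at (7.9, 1.1) in frame 1 and (5.8, 1.8) in frame 2.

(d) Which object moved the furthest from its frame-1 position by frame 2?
the pink hexagon

(moved 3.9; next 3.0)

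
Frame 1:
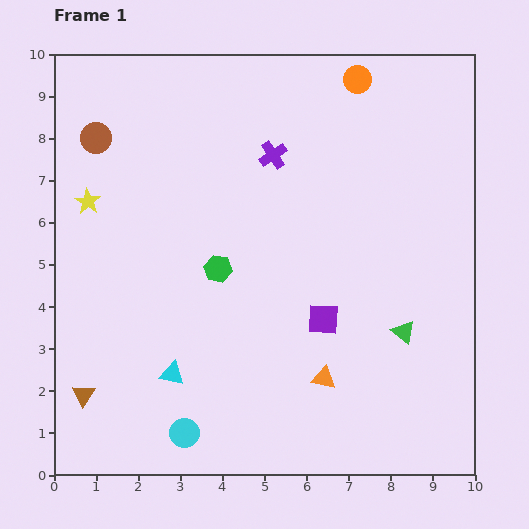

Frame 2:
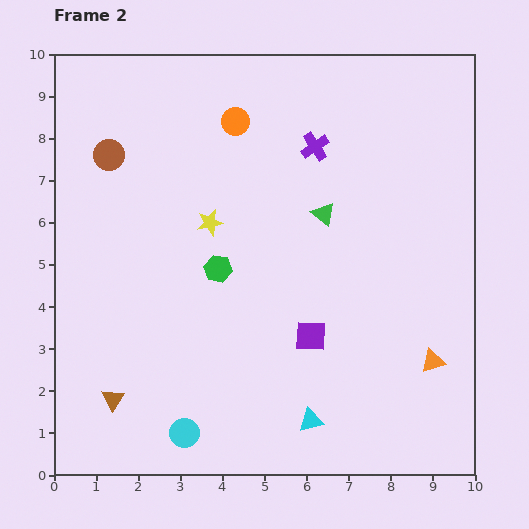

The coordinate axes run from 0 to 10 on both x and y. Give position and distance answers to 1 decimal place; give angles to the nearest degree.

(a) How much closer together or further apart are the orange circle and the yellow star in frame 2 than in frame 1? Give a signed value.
-4.5

Distance in frame 1: 7.0. Distance in frame 2: 2.5.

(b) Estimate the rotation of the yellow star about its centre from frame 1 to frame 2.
26° clockwise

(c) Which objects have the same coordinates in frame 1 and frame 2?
the green hexagon, the cyan circle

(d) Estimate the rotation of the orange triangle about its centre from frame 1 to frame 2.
29° counter-clockwise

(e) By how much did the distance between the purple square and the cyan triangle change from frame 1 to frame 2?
-1.8

Distance in frame 1: 3.8. Distance in frame 2: 2.0.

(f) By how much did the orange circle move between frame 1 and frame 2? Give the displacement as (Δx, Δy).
(-2.9, -1.0)

The orange circle was at (7.2, 9.4) in frame 1 and (4.3, 8.4) in frame 2.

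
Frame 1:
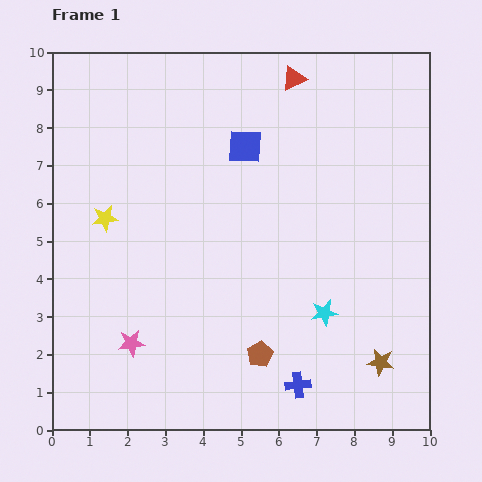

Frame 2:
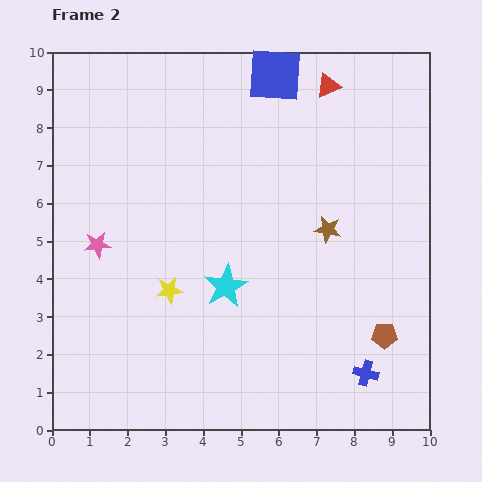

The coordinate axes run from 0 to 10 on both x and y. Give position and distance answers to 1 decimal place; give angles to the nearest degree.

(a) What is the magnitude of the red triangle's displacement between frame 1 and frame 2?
0.9

The red triangle moved from (6.4, 9.3) to (7.3, 9.1), a distance of √(0.9² + 0.2²) ≈ 0.9.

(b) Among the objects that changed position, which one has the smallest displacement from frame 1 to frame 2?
the red triangle

(moved 0.9)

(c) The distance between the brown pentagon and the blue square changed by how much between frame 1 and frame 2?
+2.0

Distance in frame 1: 5.5. Distance in frame 2: 7.5.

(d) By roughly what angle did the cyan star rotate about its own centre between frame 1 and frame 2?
18° counter-clockwise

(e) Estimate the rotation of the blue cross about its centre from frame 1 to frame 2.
21° clockwise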